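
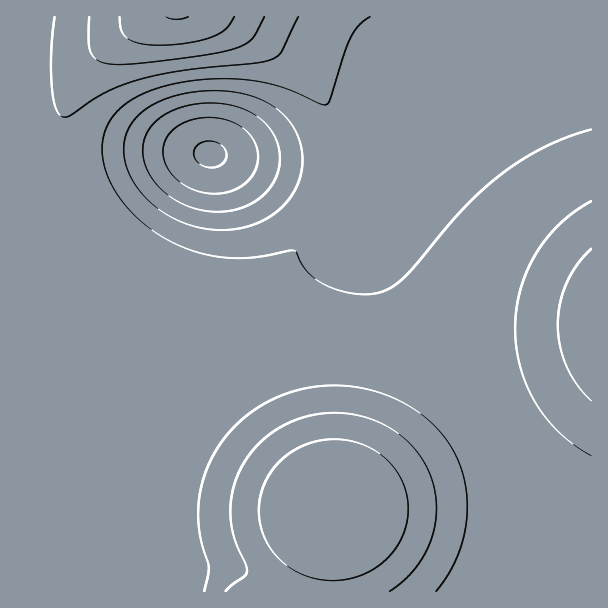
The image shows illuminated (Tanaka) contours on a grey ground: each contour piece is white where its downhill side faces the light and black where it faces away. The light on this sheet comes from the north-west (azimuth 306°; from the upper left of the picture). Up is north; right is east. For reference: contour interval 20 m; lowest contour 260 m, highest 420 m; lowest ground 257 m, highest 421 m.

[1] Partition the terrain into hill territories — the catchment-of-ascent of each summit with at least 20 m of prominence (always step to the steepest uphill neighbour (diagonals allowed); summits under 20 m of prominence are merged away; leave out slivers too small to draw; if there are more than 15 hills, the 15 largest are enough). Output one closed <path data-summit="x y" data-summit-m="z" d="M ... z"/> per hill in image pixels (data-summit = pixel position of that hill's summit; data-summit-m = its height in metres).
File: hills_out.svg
<path data-summit="330 516" data-summit-m="420" d="M417 110l-44 79-36 51-25 25-21 17-106 67-17 7-24 6-46 0-47-12-22-10-11-8-2 1 1 259 575-1-26-9-9-6-7-9-34-90-26-49-34-53-60-73-14-27-4-20 0-34 4-24 14-39 22-45z"/><path data-summit="177 17" data-summit-m="421" d="M591 16l-574 0-1 316 35 18 47 12 46 0 20-4 21-9 106-67 21-17 25-25 36-51 66-117 17-18 17-6 58-8 57-12 4-2z"/><path data-summit="591 324" data-summit-m="398" d="M591 26l-60 14-64 9-12 6-21 26-32 63-17 42-7 35 0 34 4 20 9 19 13 20 52 61 34 53 26 49 34 90 7 9 9 6 25 8z"/>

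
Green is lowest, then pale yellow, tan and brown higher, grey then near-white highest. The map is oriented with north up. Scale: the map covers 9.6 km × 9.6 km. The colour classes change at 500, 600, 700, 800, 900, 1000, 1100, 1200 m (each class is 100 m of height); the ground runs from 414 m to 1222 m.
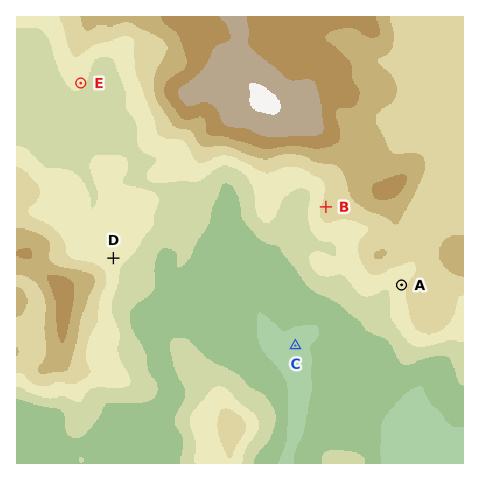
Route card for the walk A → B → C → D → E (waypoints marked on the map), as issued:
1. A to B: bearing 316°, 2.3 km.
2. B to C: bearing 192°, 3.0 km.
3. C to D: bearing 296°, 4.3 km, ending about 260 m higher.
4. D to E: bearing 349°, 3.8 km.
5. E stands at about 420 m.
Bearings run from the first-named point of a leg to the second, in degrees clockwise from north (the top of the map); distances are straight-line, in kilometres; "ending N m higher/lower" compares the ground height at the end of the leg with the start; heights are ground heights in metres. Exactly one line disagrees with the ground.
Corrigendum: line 5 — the height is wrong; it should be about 720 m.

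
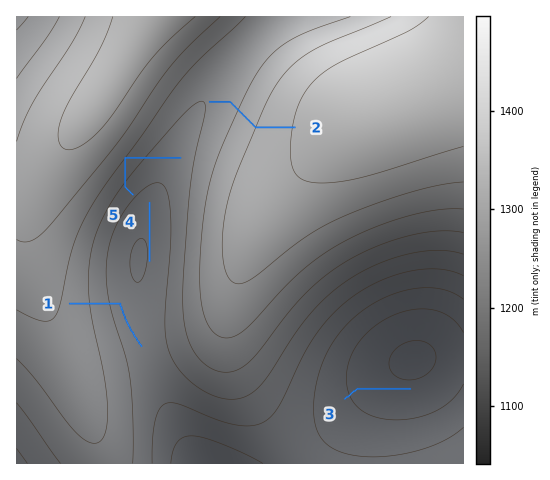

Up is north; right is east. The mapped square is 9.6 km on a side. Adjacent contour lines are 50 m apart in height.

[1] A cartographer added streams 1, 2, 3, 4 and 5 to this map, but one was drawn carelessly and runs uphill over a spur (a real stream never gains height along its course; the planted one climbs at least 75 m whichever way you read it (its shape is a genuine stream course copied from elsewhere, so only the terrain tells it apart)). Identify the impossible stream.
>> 5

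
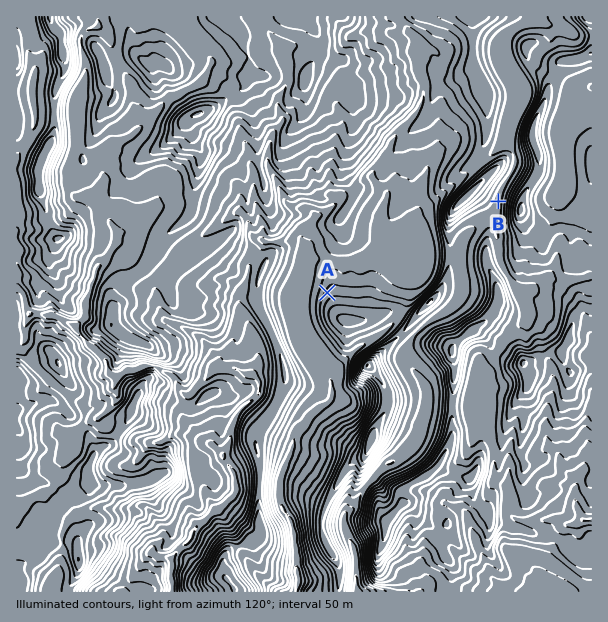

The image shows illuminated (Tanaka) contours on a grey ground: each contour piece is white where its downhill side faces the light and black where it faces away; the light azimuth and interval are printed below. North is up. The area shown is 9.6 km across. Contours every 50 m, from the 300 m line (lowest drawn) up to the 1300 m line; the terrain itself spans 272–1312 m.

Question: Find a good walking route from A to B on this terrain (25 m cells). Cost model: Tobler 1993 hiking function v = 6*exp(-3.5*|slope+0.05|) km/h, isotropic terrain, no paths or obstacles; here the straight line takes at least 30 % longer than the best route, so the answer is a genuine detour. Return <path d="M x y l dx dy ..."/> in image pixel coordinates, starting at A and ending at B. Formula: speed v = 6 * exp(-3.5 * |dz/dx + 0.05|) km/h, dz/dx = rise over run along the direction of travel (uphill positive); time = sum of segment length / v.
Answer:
<path d="M327 293l3-2 41 0 34 17 3 0 6-3 24-24 12-24 2-2 4-9 36-36 3-6 3-3"/>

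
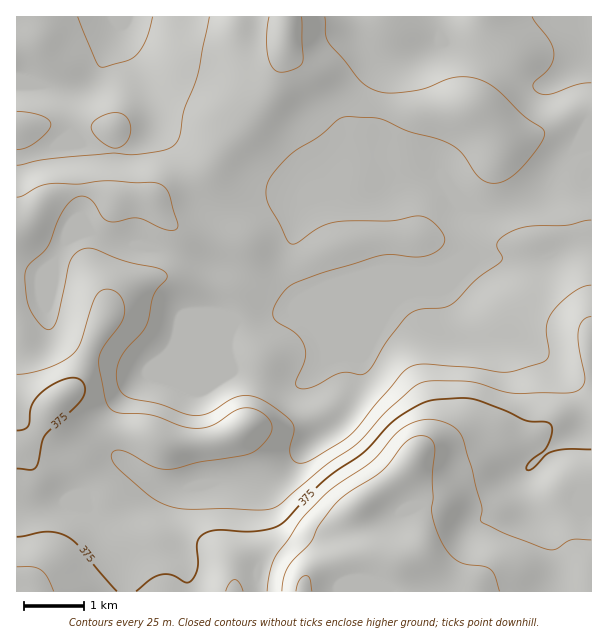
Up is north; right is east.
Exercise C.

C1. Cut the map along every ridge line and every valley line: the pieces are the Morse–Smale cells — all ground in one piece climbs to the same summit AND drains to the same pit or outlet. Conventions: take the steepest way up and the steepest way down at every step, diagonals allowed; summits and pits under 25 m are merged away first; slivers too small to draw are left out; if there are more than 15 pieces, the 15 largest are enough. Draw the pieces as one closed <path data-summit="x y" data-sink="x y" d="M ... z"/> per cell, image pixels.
<path data-summit="303 591" data-sink="591 17" d="M591 16l-304 0-3 38-16 39-21 27-19 20-20 30-13 12-24 12-20 6 19 27 0 9-8 31-9 10-19 9-22 17-21 42-15 39-12 11 25 21 16 10 33 4 32 14 30 0 22-6-2 3 0 12 8 41-2 49 11 21 5-4 27 2 24 10 12 11 9-11 12-6 33-10 10 0-8-8-7-26 0-12 8-8 34-24 20-22 7-4 38 4 34-14 33-3 18 16 13 16 7 12 1 9 25-9z"/><path data-summit="303 591" data-sink="128 17" d="M285 16l-269 1 0 495 7 0 39-8 22-11 2 11 4 6 17 2 10-4 27-28 5-2 1 2-16 14-16 19 0 9 9 27-1 43 465 0 1-107-11 3-9 0-5 4-1-9-7-12-13-16-18-16-33 3-34 14-27-4-11 0-7 4-20 22-34 24-8 8 0 12 7 26 5 6 4 1-23 4-21 7-12 6-9 11-12-11-20-8-10-4-21 0-5 4-7-10-4-11 2-49-8-41 1-14-21 5-30 0-32-14-33-4-16-10-25-21 12-11 15-39 21-42 22-17 19-9 9-10 8-31 0-9-19-27 20-6 24-12 13-12 20-30 19-20 25-34 14-39z"/><path data-summit="32 591" data-sink="128 17" d="M149 478l-5 2-27 28-10 4-17-2-4-6-2-11-22 11-45 8-1 79 109 1 2-43-7-21-2-15 16-19 16-14z"/>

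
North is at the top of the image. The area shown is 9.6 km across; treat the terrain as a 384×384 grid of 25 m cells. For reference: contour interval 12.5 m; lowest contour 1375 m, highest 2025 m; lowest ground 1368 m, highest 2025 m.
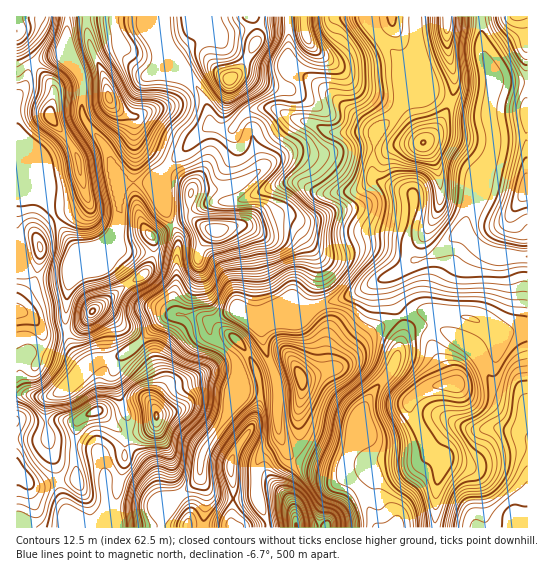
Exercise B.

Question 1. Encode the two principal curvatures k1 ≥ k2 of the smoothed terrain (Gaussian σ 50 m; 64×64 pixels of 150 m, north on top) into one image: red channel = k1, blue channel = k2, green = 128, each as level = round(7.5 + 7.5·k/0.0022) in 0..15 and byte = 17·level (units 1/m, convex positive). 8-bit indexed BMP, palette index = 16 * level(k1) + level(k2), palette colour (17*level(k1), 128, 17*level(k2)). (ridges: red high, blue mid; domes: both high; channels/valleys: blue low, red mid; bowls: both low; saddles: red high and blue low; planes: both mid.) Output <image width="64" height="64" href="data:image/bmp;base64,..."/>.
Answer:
<image width="64" height="64" href="data:image/bmp;base64,Qk02FAAAAAAAADYEAAAoAAAAQAAAAEAAAAABAAgAAAAAAAAQAAATCwAAEwsAAAABAAAAAAAAAIAAABGAAAAigAAAM4AAAESAAABVgAAAZoAAAHeAAACIgAAAmYAAAKqAAAC7gAAAzIAAAN2AAADugAAA/4AAAACAEQARgBEAIoARADOAEQBEgBEAVYARAGaAEQB3gBEAiIARAJmAEQCqgBEAu4ARAMyAEQDdgBEA7oARAP+AEQAAgCIAEYAiACKAIgAzgCIARIAiAFWAIgBmgCIAd4AiAIiAIgCZgCIAqoAiALuAIgDMgCIA3YAiAO6AIgD/gCIAAIAzABGAMwAigDMAM4AzAESAMwBVgDMAZoAzAHeAMwCIgDMAmYAzAKqAMwC7gDMAzIAzAN2AMwDugDMA/4AzAACARAARgEQAIoBEADOARABEgEQAVYBEAGaARAB3gEQAiIBEAJmARACqgEQAu4BEAMyARADdgEQA7oBEAP+ARAAAgFUAEYBVACKAVQAzgFUARIBVAFWAVQBmgFUAd4BVAIiAVQCZgFUAqoBVALuAVQDMgFUA3YBVAO6AVQD/gFUAAIBmABGAZgAigGYAM4BmAESAZgBVgGYAZoBmAHeAZgCIgGYAmYBmAKqAZgC7gGYAzIBmAN2AZgDugGYA/4BmAACAdwARgHcAIoB3ADOAdwBEgHcAVYB3AGaAdwB3gHcAiIB3AJmAdwCqgHcAu4B3AMyAdwDdgHcA7oB3AP+AdwAAgIgAEYCIACKAiAAzgIgARICIAFWAiABmgIgAd4CIAIiAiACZgIgAqoCIALuAiADMgIgA3YCIAO6AiAD/gIgAAICZABGAmQAigJkAM4CZAESAmQBVgJkAZoCZAHeAmQCIgJkAmYCZAKqAmQC7gJkAzICZAN2AmQDugJkA/4CZAACAqgARgKoAIoCqADOAqgBEgKoAVYCqAGaAqgB3gKoAiICqAJmAqgCqgKoAu4CqAMyAqgDdgKoA7oCqAP+AqgAAgLsAEYC7ACKAuwAzgLsARIC7AFWAuwBmgLsAd4C7AIiAuwCZgLsAqoC7ALuAuwDMgLsA3YC7AO6AuwD/gLsAAIDMABGAzAAigMwAM4DMAESAzABVgMwAZoDMAHeAzACIgMwAmYDMAKqAzAC7gMwAzIDMAN2AzADugMwA/4DMAACA3QARgN0AIoDdADOA3QBEgN0AVYDdAGaA3QB3gN0AiIDdAJmA3QCqgN0Au4DdAMyA3QDdgN0A7oDdAP+A3QAAgO4AEYDuACKA7gAzgO4ARIDuAFWA7gBmgO4Ad4DuAIiA7gCZgO4AqoDuALuA7gDMgO4A3YDuAO6A7gD/gO4AAID/ABGA/wAigP8AM4D/AESA/wBVgP8AZoD/AHeA/wCIgP8AmYD/AKqA/wC7gP8AzID/AN2A/wDugP8A/4D/AHeGlpaGhXd3h5iHhrjpp6SlpaS1udqXkqS5uajK2sSQYYb5+qbA6fy4pKWUdXeHd3V0dsfnp3Z1dXeHiIeHd4d2h6iohnV3doaWdobH54Z0dXV1g5jZl5OUqMmot5eBgIPH+fqmsOf957SUg4WHh3Z1dHbH57d3dXV2hod3d3eHdoeoqHZlZYWWpoaGx9Z1ZGR2d3OFyKiEg4bXx6Z0YHGV1/j5qKCzyNSzk4OGiId2ZWR2x+e3h3VldYaGdnZ3h4aXl5eGdXWGuLeVhcfmdlNkdXZ2g6anhXN01eWFY3KDpuf5+6mEYnOio4SEh4eGdXV1hrfYt4Z1ZXaWloZ2doiGmJiYloSFqNinhIW46JZkZWV0g5KjhnVidOb3hnKCldb4+cmmYzFSg5WEhoeHhYWGdpW3yLeGhYWImJeHhoaHhqiol5alp8nJhnR1p+emdXR1hqe1knRzcoX3+JaCg7b25ra0onJTVHWFhYeHhoWWmJeWp7i3l4WWqJmYh4aGhpe4mIaWlZfJqIV1dpbWtoZ0dIbH1pNycoOo+OiGgpTGxZSSoaJ0dXV1doeIh4WFl6mZl5aYuJeWlpiZmJiHhnaop4d2dnWHx6eFhXaHyMiXdWN25+eTcYGTufnXdnKVxpV0k6SmhnV1dYaHmIeFhZepqZiXh6iol5aXmJiYh4eFuId2dnZ1l8eXhYWGl8m4pYRjlvjYhHCBo7n594ZyhbeGdJW2p5d2dHSGh5iHhYWHqKiYh4eYqZiWh5iYiIeHhriHdnZ2dqfHhnV2doenpqSUdcf4uHRhcZGX6Pe2dJOnhoOWp7enh4WEhYaHh4aFd5enl4eHmKmYloeYmIiHh4emdmZ2dnanxoZldnaGlpW1tpf355ZkY3GAg6j395aTlHSDl6eoqJiGhISHhnZ2dXaWp5eHl5eomIaGiJiHh4aHpnZ2dnZ1lseHdXaHl5eVpcfJ6KaDdGRygICF2PjpppNxg6enqKiol4SDd3d2dXV2lqenmJeXl4d2doaXh3Z2d6iHhoWFhpi4lnZ2lqeXlJTI6sillIaGg4CAgZb4+sqTcIS3p5eoqId0c3d3dXV1h6e3p5eHh4WEdHR0hYV2doepqbajtdfY2Nenl7aWdXN1uOrJxse5qaaSgICDqPr5lHCUx7eXl6eHdXJ2h4SFh5i3p5eHhoWEhYaGhnaHh4aHubq2s8bXxtf3+dq4lnRjdbjpucbn6cqopIB0gJTn9pRwg9jIl5enlnZjdHaElpipuKeHdnZ1hpeYmJeWmJeGdpaWdWODdGR1p9nqyLSTlZbX2ZiWp9nquZWAhYVxpPSlcIHH6JeHl5Z2ZWNjg5W4urmYh4Z2doeYqKiXl5iHdXaSgIBwcGJic4SnuLezxMfZ2biGZXan2MmWcHR3dYT2poBwt/eoiIeWlXZ0c4KUp7nJuKeXh4eIqKioloaYh3V3hZSllYJzdXODlKR1dJaouaimlYaGlra1hWJyd3aF96eAYLb4qJeWpqeHhoSBgZSYqLi4t6enqKmpl4WGp4d1d6a3yqmGg4R2dJWkc1N0hpaWpqeouKi4x6aFgId1lfiWcHLH+ammpre4qZiGg4GBdIanqKioqKipqZeEhqeGdXeVqMq5l4aDdXaFl4Z0dIWGhpepubjI2Pnpx5GFdMf4g3CF6OmYlqanucm4p5aEgnN1lpaHh4eYqamFhJenhnV3hoeoyKiXhnR1doaXhoSGh5enp6eXlqfI2NaihIX4uICBt/i4h4aXmKm5uLinhoNzdYaWloaHl6iXg4SXp4eGh4eHl7eohoV2dHR0hIRzc4eop6eWhnV1haWjkXS294WApejYmIaGh5iYmKeop4d0c3WGl5eXl5eWhYR2mKiHhod3d4e3uIaElYZ1dpaVcnGCp7inl3ZlZHSDgoKX97eCkcfpqZaWhoeXh4eXp6eXdnN0hpeYl4eGhYV2dpiYl4eHd3eHuLmVk6WmhYSHqJeUoLOoqJeFdXVldISn+emVgpTHuIeVlZeXl4d3h5enp4Z1dIaXmJeHdnV2d4eXmJeHh3d3l8iolKHE5qaDhJe5ycWilZeWlYZ3doWn+NmXg3SFpZV0dYaXmJiHd3eHl6eXhoWGl5eGhnZ2h4eXl4iHh4eHh6e3l3OQxPjplpOkx8m4hWRkhZaXh3WFxraVgYN3hoSEdHR0mKiYiIeHh4eXp5eGhoaGhoeHh5eXl4iHh4eImKioqJdzgKX7/MmmtLSVhoV1ZGR0lIRkk7NzcoWGh4eHh3d3dIWoqZiYh4eHh5eXl4eIiJiYp5iYmJiIh4eHiJiYmKiYg4CU2/z5yKeUclJjdXZ1dJWFdbWkY2R1hYaFdod3h4aDlJaHl5eHh4eHh5eYmJiop5eXmJiYiIeHh4iIh4enmISAo9jK+PfXpXNhYWJ1hZW4qJjHlmRUdZaGhYSFdoWVhIOSgoR2d4eHh4eHiJiYmIeHh4iIiIiHh4eHiIeXt5d0gZO1l6fX9vXFlYSCgnOFp6enx4dzZHaWhpaWdWV2l6eXloSDc3V2h4eHiIiIh4d3d3eHh4eHh3eHh5iXp7eGdHODlIR1hsb29vjKtqOAc6W2x7eGc3WHh5eXh3ZkdpeomJiYhnRzdHV2doeIh4eHd3Z2doeHh4eHh4d2hra2hnR0dYSDc2R1ltf5+9qmkICl5+endHOGh4eYl4d2ZHWXp5iYmId3dXR0dHWFh4eHh4d3dnaHh4eHh4iYdnW21pZjdHeHdnV0dIV2uPn5p5CQt/rphnN1h4eHh5eXdnWFlqeYmJiYl4eGhoWFhXWGh4eHh3eHh4eHh4eYmIaFx+iXdHN3d3d3doZ1dZXF9reAkLj72JOEh3aHh4eHl4eGlpeoqKiop6enl5eWloZ2hYWGh4eHh4eGdXV0hIN2hcnqqZVzdXeHh4d2dmWEpOW3cICn+NWkl4eHh4eHmKmop5anqKeXh5eXp6iYl4aFhpaFhXaIiId2dISEc4KTdIbY2aiVc2SDg4SGdoWFlrfouYFghNW1t6mop5eHp7i4qKeWmKeXhnZ3h5iYmIiGdYaol4WFhoeGhIWGh4eYqYSn2Limk4OFlpWUg4WFlqna68ihcHSmqLm5uKenqMe3l5eGh5inh3Z2dneHh4eHdnWGp7iXhYV2hYWXmJioqKiUt7iXlZOVqLm4ppKDg4fY+Li1wKKmyMnJycjHuLm4loaHhoeomId2ZmZ2hoeHh4eFhZfHt4Z1dXaXl6iomJeHhZenloSVp6i42cikgYOX+Md1cpKmyOfHyMjX2NjJmIWGh4eoubi4l4Z2d4eHh4eHhoWGt9eXhYWGhoaXqKiHd3aGloWFhoeGp+nZpICCuPiXY2Nzl9azg4R0dYanx7aVhpioyLe3x8e3p5eXiIiHhoaFdJbouJWFhoaGhpe3p3d2hoaHhoaFhcj5uZOBg8fohXJ2cpfnpWNycnFxgpWmp6eouKiGdYaWp6enp5iZmIaGhnSG6NmWhIaHhnWGp7iYd4eHd3Z1hZf4+JeCg4TGx4OFdnKX6biGhoaGhYOCg4aXqJeFc3Jzg4R1doeYmId2dnZ0dtfohoSGh3d1dZe4qHd3d3d2dHWn99eGcHWGpZV0d3aDp9rJl5Wmp7ioloOCg4ODg4OFhYWFhISFhpWFdWVlZHXX6IaEhoeHdnWHqLiHh3d3doSGyPjIhXB3hpWUdXeGlKa5yKeGhpent8enhoRzY3WHiIiIiJeWdXWVlXV1ZVSF5ueGdHaHh4aFhqi4d4d3d4WEl+j4p3RxdoS2pnR0hpWml6e3h3V2d5e3yLiYh4aGh4iIiIiYl3V0l5eFhXZ1lebHdnR2d3eGhYaYyIeHd3d0dIf4+JeDcnOFt6iHhZWEhXaGp5d2dnZ3h6i5yLiWloeIiIiImJiFg5eXlZaXl7bHp3ZkdXaHh4V2l8iHd3d2dGSn+OqnknGDl8iol5eGhXV2dpeXh4d2doeXmKi4p5eXl5iYmJmYhYOXp5anqKm4qJeGdYWFhod2dYfHh4d3dGR19vi4lIBxdajIuIeHh3Z1dXaXmIiHhneHlpeHl6eXl5eXqKmpqJaDlqinp7m6qamYl5eWhYaHdnWHx4eGg3N1xvbnhYBwc3anyLeHhnd3dnWFh5iHhoaHl5eGhneHmJiXhoeXl5eFhISXl6epqqmoqJiXlpWGh3Z1h8d2g4SGt/f3lnGAcYWWpri4l3Z2dnZ2hYWGhXV1mKiYh4eHh4eHhXODk4SFZXWGhYeHmJmoqKiYl4aFhod2dYfHdJSnufn3tmNwgJWnt6aouKiHdnZ2h4Z1dZWFg5epmZiHdnV0c4OFl6eXdnZ0dXWFhpeHl6e3p4d1dXaHhoaXyJOluNrp1oVRcKOoyMi2t7nIuKeXl5eHdXSltYKDlpeGhXODdHWHqLioloV2doWFhYaWhneXt7eWdXR2h4aGmMiDlai56NaGYYCkyenYxcXH2djHt6eXh4RztdaEcYGCcnOEh5ent6iXhYWGh4eXloWGhnZ2hqfHp3V0doeGhpjIdIWHp9fnl4GAlNr62LWTlai4t7enp5aCgrbnp3WEhHWFl6ioqJeHhYWGmJiXl5eFd4d2dnaW18eGg4WHhoaYyHV0dqbH2bmSgITo+ciGY2R2lpaWl5aEgYS46bmol6ampaaYmIiHdXWGmKiYl5eGhYd3d3d2hsfYl4OFh3Z1h8eGdHao2du5oXB09/iodmRTdIWFhoaEgoOXytvKqKi3tqWWiIiGhXV2h6iomIeHdnV3d3d3dYbH6JeDhYd2dYbWmISV2Om6pZBwhff4l4VzVHSFhYWFdIOWx9nK2cipp5WEdYeGhYV2h5eomIh3dnZ2d3d3dnWG1+iXg4V3dnWG1oeFtdW2hICCcMb3x4WDhHaGhnd3d3OGt9e3mLfHt5VkY3WGhYWGl6enmJiIh4aGdneHh4WFp/fYhYOFdnZ1hteVhbSzcmB1gYT394aDhJeYl4WHd3SFp8e2hnaVxda1dGJ0dYSWp8fHp5eYmJeGhYZ3h4eEhbf3t3RzdXZ1dZfIp5amtGJjhoC3+LZ0hIeoqJeFh4V1lqenl3Zldabn6JdzcnOVuOfXpoaXqJiWhYWHh4d2hIbY95Zjc3V1dYeoybmYl7eFcHOC6PiGc4aoqJiFhoeEl5eWlod2dnaYyfnJlYCBp/n3poSFqKiHhYSFh5eHhYSX+PeWY3N1dXaHp7i6qJe4qIBwlfjohoSHp4d2hIeGhZiYh4Z3dnZ2lqjI2begkMj5tnNzl7iXhYOFh5eXhoSEl/j4l3SChIWHlqamqainuLiCgJb3x4Z1h5d2dHZ3hYaomId3d3Z2dpWVtseXkIDo94VidaendXN1hpioh4WEhJj5+KiUgYOWmKiXl5aGhrjJkoCW5rZ2dYeXd3V3h4WGqKiIh4eGlpipmKfGhnCB5/Z1YnWllGR0doeYp4d1dHSX9/iohIGClqmqqZg="/>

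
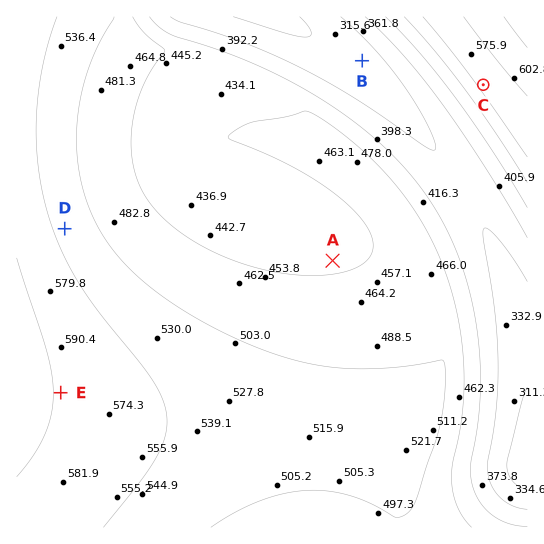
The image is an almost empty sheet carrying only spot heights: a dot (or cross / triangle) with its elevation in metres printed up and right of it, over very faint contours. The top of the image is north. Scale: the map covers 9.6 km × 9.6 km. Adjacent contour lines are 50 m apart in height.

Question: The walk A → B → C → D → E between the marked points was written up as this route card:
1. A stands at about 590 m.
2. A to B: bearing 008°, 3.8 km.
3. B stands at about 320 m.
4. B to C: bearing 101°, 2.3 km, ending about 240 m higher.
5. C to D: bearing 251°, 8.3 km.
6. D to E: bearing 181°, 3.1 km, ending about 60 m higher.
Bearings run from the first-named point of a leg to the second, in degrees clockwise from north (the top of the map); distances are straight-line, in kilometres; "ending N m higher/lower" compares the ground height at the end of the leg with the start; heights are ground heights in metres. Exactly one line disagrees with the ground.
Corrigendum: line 1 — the height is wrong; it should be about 450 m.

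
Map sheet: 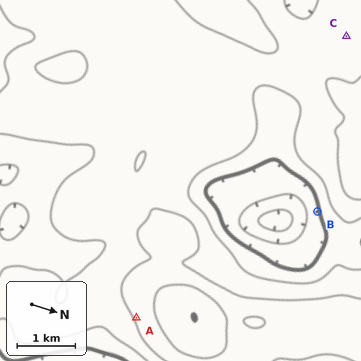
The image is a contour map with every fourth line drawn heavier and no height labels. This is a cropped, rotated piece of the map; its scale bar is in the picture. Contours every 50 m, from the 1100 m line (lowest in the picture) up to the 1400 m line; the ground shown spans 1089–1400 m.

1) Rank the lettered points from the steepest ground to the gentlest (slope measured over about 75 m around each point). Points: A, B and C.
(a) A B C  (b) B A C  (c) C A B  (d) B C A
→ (b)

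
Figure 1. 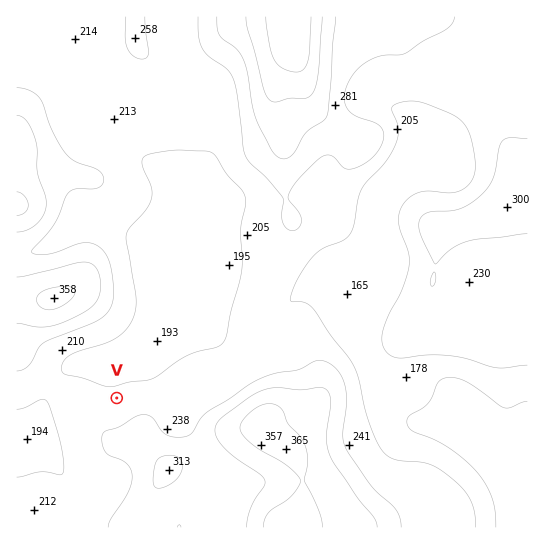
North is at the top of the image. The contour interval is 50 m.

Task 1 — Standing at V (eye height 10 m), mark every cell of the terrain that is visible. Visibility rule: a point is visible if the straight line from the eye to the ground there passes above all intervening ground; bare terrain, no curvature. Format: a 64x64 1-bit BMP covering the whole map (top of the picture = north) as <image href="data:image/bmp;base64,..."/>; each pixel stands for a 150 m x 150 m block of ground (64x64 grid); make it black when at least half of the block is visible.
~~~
<image width="64" height="64" href="data:image/bmp;base64,Qk0+AgAAAAAAAD4AAAAoAAAAQAAAAEAAAAABAAEAAAAAAAACAAATCwAAEwsAAAIAAAAAAAAA////AAAAAAAAAAAAAAAAAAAAAAAAAAAAAAAAAAAAAAAAAAAAAAAAAAAAAAAAAAAAAAAAAAAAAAAAAAAAAAAAAAAAAAAAAAAAAAAAAAAAAAAAAAAAAAAAAAAAADAAAAAAAAAA8AAAAAAADgD4AAAAAAA/AfgAAAAAAH8A/AAAAAAAfwD+AAAAAAD/8D4AAAAA4f/4HwAAAAD///wHAAAAAP///AGAAAAA///8AAwAAAD///4ACAAAAP///wAAAAAAf///+AAAAAD////4AAAAAP////gQAAAAv////AAAAAAP///8AAAwAAP5//4AAHAAAPH//wAAcAAAAf//AABwAAAA//8AAHAAAAD//8AAcAAAAP//4AB4AAAA///wAHgAAAD///AAeAAAAP//8YD8AAAA///hAPj/AAH//+AA8H8AAf//wADgeQAB///AAMAYAAH//8AAAAgAAD//wAAABAAAP//gAAAEAAA///AAAAQAAD//8AAADAAAf//gMAA8AAD//8PwAHwAAf//w+AAeAAB///DwABwAAH//+EAAHAAAf//+AAAIAAAfv/8AAAAAAAf//gAAAAAAB//+AAAAAAAP//4AAAAAAH7//AAAAAAAeP/8AAAAAADg//wAAAAAAMD/+AAAAAAAgP/4AAAAAAAA//AAAAAAAAD/8AAAAAAAAP/wAAAAA=="/>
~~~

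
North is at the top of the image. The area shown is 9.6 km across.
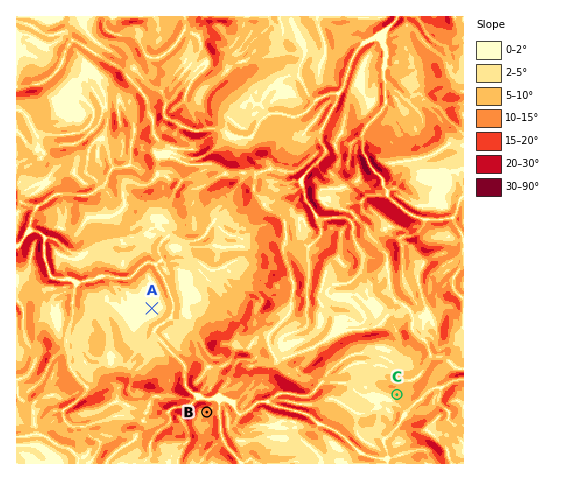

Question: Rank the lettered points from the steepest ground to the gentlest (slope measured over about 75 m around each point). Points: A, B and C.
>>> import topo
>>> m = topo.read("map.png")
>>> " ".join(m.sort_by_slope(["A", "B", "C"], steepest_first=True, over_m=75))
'B C A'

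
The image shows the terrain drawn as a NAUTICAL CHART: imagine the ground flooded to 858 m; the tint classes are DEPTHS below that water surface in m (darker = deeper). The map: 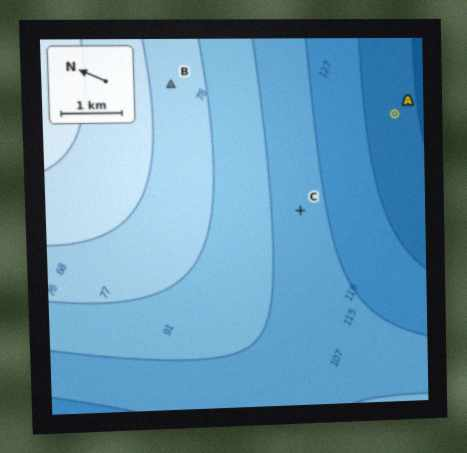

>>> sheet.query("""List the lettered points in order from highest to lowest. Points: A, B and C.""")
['B', 'C', 'A']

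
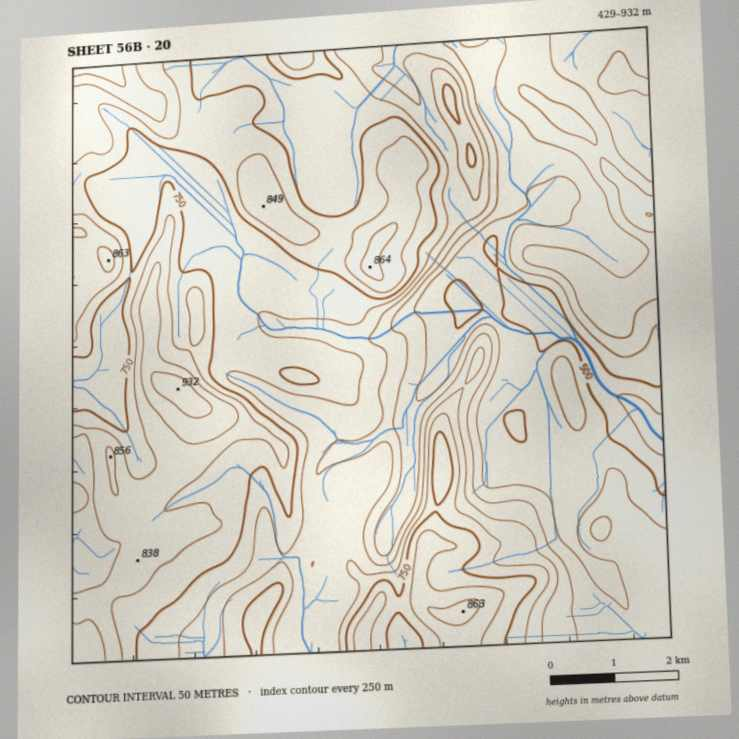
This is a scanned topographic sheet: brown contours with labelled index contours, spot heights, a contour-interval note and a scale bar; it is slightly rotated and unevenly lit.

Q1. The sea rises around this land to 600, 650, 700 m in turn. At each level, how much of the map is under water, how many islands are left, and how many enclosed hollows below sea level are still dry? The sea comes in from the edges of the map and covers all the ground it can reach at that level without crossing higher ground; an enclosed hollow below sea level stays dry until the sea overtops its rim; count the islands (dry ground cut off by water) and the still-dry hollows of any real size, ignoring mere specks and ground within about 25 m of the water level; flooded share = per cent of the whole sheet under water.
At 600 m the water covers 25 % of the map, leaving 0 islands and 0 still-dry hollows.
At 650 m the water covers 34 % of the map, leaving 0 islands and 0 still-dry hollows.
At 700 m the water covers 46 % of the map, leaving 1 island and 0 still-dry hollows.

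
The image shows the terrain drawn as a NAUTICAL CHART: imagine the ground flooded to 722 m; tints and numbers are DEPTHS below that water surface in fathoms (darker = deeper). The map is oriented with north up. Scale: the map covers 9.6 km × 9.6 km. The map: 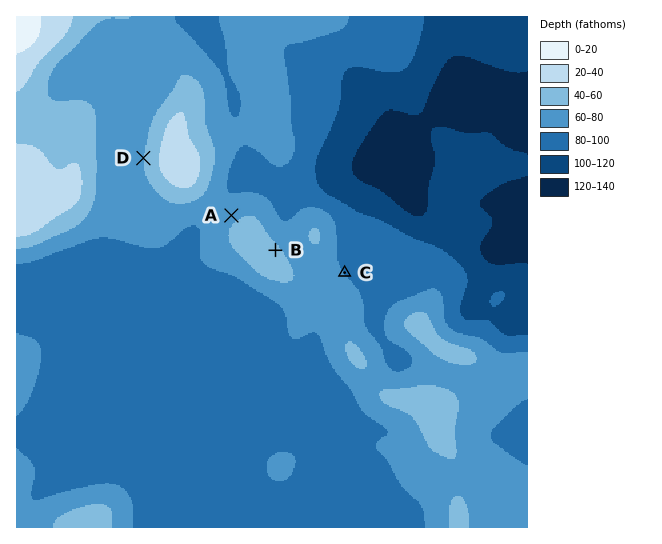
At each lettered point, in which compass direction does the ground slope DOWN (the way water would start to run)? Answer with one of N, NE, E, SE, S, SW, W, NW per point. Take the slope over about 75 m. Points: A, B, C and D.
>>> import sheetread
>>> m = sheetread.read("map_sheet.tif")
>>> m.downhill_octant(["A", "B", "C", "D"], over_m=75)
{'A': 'NW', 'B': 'NE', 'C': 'NE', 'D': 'W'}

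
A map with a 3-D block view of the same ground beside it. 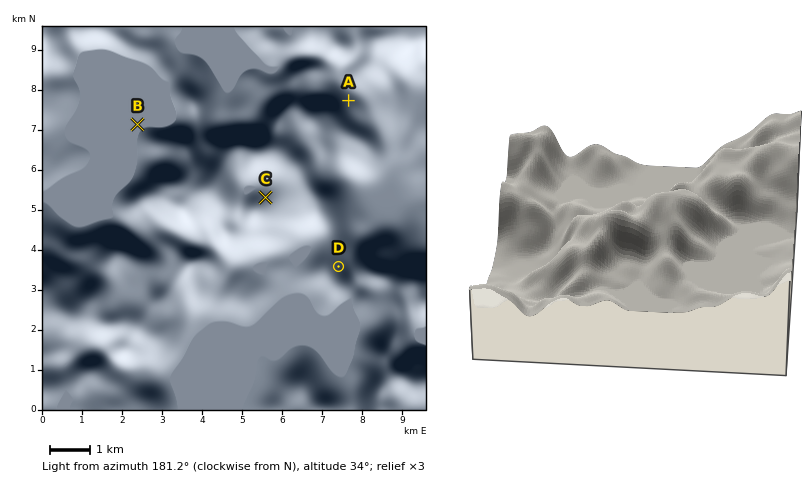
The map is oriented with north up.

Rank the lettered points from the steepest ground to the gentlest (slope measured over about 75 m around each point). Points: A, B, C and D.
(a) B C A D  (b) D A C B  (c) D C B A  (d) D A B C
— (b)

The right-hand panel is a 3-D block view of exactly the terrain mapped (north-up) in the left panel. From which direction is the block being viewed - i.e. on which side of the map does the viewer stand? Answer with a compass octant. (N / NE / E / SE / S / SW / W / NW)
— N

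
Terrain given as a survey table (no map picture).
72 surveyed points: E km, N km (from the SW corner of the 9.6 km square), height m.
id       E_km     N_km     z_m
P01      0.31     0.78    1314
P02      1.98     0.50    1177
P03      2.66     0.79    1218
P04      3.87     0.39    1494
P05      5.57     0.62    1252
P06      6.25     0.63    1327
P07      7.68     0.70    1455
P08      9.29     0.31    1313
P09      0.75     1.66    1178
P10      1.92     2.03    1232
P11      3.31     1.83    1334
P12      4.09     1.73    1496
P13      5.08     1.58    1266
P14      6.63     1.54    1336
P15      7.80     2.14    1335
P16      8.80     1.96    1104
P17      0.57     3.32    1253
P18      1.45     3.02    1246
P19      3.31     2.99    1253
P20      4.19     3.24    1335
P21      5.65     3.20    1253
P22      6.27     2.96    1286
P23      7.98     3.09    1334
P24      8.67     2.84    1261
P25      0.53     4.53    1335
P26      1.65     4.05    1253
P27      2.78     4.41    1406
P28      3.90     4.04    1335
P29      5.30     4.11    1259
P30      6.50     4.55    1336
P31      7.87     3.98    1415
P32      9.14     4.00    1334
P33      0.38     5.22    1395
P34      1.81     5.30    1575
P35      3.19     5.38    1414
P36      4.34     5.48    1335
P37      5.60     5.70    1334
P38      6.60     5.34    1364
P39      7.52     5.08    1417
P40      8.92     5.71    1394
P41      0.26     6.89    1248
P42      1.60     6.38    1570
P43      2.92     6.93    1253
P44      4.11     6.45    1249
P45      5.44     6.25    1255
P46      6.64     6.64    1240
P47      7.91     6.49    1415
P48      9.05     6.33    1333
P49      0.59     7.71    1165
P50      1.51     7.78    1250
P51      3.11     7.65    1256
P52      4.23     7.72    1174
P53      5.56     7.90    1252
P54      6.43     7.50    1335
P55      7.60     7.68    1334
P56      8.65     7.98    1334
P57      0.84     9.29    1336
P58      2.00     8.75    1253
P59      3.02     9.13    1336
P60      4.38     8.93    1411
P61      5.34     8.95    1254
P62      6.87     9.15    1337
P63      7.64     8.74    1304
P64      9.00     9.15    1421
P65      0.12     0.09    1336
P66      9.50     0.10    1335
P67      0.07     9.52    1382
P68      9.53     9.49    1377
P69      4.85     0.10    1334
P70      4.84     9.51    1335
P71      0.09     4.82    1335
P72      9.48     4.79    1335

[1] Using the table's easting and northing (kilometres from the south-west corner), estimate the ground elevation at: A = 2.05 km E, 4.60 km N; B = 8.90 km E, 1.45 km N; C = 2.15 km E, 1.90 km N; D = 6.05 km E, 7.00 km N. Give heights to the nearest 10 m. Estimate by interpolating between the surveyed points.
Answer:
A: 1410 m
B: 1240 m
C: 1250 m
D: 1330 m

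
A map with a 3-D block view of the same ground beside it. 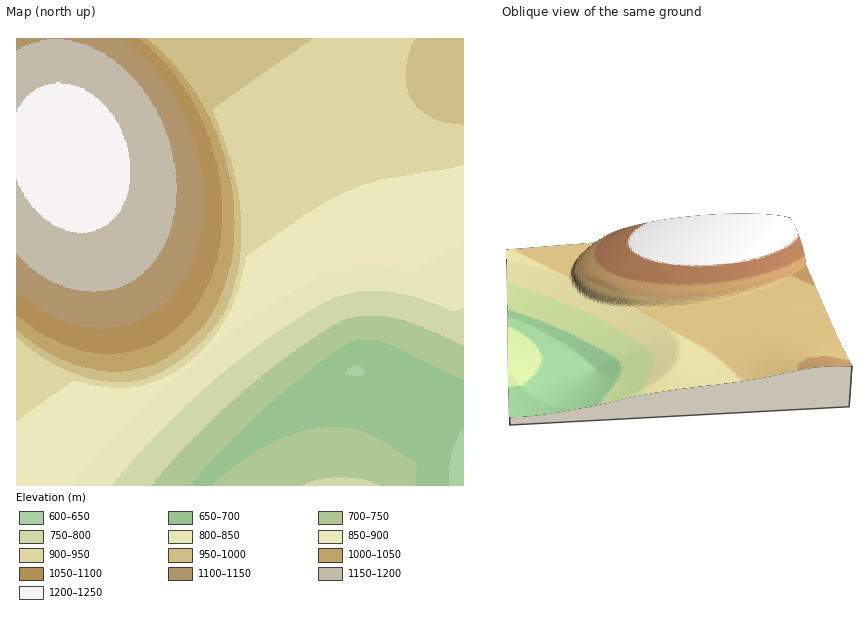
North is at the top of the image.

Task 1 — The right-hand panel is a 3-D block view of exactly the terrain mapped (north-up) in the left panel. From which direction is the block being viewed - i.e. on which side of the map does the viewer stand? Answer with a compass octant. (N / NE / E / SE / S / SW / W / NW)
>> E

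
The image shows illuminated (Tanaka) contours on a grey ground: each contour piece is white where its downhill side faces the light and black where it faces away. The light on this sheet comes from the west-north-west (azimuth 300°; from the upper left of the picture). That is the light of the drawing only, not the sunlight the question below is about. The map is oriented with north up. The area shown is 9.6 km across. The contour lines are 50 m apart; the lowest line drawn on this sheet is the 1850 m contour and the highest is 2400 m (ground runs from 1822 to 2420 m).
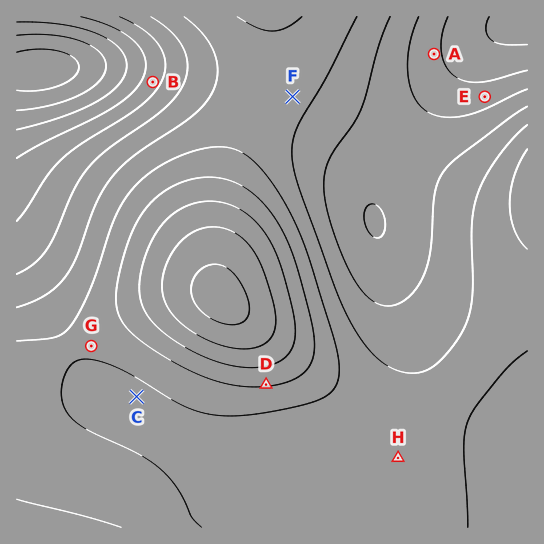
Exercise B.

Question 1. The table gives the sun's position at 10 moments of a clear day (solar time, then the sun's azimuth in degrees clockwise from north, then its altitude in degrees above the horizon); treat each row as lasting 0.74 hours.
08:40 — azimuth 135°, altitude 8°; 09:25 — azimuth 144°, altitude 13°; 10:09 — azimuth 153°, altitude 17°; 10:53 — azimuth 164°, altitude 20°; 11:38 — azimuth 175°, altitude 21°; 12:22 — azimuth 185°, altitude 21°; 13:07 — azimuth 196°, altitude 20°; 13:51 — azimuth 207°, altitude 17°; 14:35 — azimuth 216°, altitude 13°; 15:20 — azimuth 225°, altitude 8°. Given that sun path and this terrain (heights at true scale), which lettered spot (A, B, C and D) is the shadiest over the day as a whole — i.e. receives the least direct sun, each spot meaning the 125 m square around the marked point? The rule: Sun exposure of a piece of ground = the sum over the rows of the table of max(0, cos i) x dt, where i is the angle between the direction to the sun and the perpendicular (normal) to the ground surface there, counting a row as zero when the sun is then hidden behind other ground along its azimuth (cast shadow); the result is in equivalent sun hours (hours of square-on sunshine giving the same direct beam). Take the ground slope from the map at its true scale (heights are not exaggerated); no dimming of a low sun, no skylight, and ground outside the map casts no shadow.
B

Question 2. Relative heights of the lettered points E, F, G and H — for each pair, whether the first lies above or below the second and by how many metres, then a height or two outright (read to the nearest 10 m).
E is below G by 180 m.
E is below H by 160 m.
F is above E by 140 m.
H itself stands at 2190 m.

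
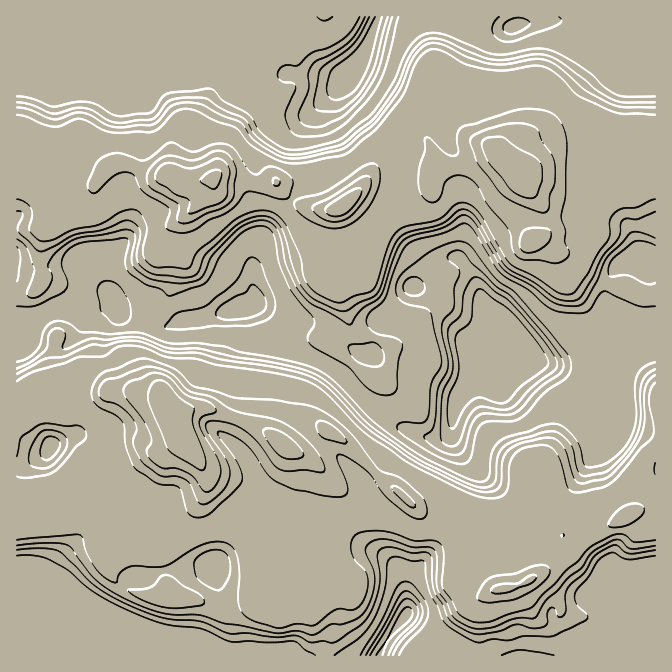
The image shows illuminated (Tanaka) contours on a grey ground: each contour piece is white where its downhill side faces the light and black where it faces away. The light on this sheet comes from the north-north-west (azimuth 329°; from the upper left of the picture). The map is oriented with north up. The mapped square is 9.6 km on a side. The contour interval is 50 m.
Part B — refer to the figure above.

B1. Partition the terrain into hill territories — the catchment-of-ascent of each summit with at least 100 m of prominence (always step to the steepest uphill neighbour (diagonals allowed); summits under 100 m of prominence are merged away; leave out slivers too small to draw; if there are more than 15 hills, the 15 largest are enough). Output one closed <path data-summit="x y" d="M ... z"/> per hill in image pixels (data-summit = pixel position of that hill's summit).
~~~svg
<path data-summit="177 413" d="M114 298l-10 8-56 5-32 26 1 319 639-1-1-317-5 3-5 0-15-5-12 11-12 28-4 21-3-5-19-8-26-17-10-3-32 0-8-2-9-7-11 0-5 3-1 11-5 12-10 12-9 15-3 25-7 6-17 0-30-14-13-11-12-7-32-32-16-11-64-24-6-6-6-23-4-2-44 11-15 0-15 7-11 0-10-5-29-7z"/><path data-summit="214 178" d="M140 24l-13 2-15 8 1 8-5 4-21 12-12 1-25 10-34-2 0 268 32-24 56-5 8-8 2 0 6 16 29 7 10 5 11 0 15-7 15 0 44-11 4 2 6 23 6 6 20 9 20 5 32 15 40 38 30 22 25 10 20-2 6-9 1-20 9-15 10-12 5-12 1-11 5-3 11 0 4 3-1-30-20-31-26-10-35 2-3-5 7-11 0-7-3-5-16-14-24-12-8 0-8 4-17 13-33 10-20 3-20 9-10 1-9 8 1-34 40-53 13-7 7-10 2-8-7-25 2-25 5-10 28-30-9 1-15-5-48-2-14-5-8 0-8-6-12-4-21-11-3-6-4-3-33 4-5-2-15-13z"/><path data-summit="524 183" d="M604 16l-84 0-1 6-4 4-13 3-20 0-40-13-64 0-14 37-15 20 6 8 40 25 13 14-7 13-5 40-12 24-1 13 3 10 38 43 0 7 13-9 10-3 11 0 13 15 13 32 14 22 1 6-1 20 4 6 10 4 32 0 10 3 26 17 19 8 3 5 4-21 8-22 4-6 11-10-6-5-15-20-2-5 2-24 11-19 22-9-28-58-2-7 2-23-4-4 0-16 4-14 6-13 7-40 30-17-17-16-3-17-2-2-10-2z"/><path data-summit="344 205" d="M350 76l-34 34-5 10-2 25 7 25-2 8-7 10-13 7-40 53-1 5 1 30 8-9 10-1 25-10 15-2 33-10 17-13 8-4 14 2 18 10 16 14 3 5 0 7 3-2 0-7-38-43-3-10 1-13 12-24 5-40 7-13-13-14z"/>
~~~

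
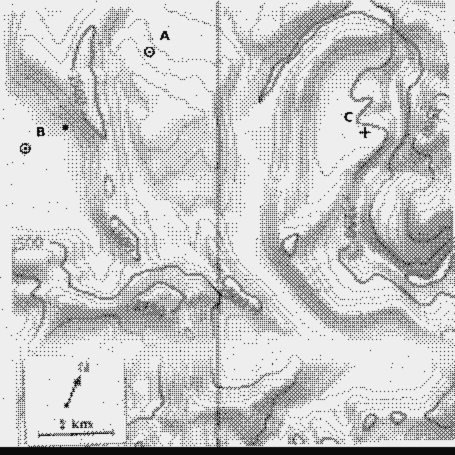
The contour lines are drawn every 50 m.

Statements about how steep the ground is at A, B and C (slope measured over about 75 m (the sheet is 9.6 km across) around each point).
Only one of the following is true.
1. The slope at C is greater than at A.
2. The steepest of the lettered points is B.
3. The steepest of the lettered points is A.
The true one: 3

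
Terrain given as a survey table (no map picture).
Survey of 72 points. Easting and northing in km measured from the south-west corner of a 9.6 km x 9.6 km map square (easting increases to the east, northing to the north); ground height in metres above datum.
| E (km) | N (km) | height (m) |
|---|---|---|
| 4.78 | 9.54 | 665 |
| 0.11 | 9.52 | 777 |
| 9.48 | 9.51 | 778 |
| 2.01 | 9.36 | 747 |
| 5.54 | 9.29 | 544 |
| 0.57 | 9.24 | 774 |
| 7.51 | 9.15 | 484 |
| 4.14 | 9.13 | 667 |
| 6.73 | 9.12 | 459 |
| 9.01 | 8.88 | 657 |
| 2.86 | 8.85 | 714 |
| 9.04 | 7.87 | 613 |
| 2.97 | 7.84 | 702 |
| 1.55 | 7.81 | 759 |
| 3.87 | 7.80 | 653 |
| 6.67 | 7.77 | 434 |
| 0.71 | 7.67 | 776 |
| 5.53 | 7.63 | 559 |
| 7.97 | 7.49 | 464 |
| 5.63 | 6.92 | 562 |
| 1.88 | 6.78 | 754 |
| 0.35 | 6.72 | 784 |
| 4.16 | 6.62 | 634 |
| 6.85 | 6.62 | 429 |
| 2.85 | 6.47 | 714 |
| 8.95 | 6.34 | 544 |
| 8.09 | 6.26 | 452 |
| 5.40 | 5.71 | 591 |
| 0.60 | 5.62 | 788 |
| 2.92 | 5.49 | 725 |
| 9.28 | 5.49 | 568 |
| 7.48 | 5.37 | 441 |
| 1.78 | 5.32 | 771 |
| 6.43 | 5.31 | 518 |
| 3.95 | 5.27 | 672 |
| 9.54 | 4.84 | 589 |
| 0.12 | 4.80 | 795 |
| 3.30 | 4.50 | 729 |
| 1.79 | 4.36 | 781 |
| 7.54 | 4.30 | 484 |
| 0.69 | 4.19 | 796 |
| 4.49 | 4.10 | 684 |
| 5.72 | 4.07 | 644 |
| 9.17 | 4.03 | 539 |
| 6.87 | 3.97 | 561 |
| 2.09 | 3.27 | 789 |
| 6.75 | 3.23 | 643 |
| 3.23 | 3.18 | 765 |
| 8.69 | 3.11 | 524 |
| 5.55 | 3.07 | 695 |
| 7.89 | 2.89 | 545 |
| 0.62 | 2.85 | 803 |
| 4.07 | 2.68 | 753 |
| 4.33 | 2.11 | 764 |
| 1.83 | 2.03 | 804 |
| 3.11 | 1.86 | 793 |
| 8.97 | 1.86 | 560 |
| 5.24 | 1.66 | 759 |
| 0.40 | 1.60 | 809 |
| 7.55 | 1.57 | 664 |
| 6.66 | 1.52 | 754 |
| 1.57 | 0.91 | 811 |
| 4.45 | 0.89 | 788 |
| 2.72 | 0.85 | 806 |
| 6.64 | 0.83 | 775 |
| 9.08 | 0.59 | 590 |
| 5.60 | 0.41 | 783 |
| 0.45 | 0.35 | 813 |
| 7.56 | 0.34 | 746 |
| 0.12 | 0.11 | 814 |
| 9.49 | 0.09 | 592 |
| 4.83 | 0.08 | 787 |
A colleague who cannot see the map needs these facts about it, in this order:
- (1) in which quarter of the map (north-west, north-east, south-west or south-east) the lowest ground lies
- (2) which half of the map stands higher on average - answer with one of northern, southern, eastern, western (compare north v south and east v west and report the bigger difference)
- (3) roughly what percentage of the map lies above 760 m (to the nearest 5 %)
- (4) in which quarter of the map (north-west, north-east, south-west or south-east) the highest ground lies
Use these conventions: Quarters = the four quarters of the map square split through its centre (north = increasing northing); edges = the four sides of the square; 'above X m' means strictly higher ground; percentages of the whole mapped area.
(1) Look to the north-east quarter for the lowest ground.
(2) On average the western half of the map is the higher ground.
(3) About 35 % of the map lies above 760 m.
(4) Look to the south-west quarter for the highest ground.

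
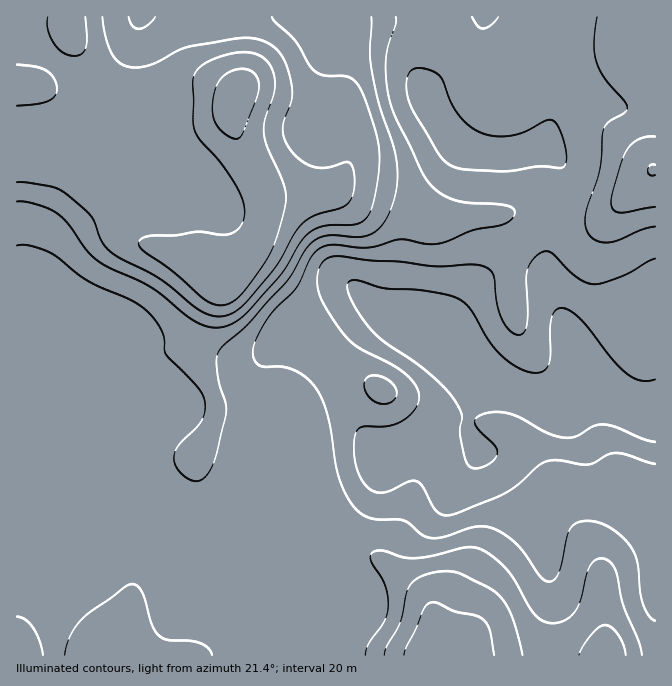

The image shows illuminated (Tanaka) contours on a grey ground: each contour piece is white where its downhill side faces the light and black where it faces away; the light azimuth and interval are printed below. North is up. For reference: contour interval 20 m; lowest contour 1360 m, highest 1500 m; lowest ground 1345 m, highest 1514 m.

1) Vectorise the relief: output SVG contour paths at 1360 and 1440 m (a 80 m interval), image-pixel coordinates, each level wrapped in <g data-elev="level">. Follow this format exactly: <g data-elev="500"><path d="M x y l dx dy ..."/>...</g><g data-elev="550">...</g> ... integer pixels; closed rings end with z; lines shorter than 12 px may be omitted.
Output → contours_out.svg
<g data-elev="1360"><path d="M655 442l-13-3-27-12-11-3-10 2-19 11-15 0-15-5-31-17-12-3-12 0-13 5-2 5 4 8 17 17 1 8-3 5-9 6-8 2-7-1-5-8-5-22 0-9 2-13-7-15-11-13-17-15-43-30-12-12-11-13-9-15-4-12 0-7 2-2 7-1 27 8 38 2 23 4 12 4 7 4 6 7 18 31 12 14 17 13 17 6 10-2 4-6 2-8 0-29 2-11 5-8 8 0 9 4 8 7 30 39 15 15 13 6 7 1 8-2"/></g><g data-elev="1440"><path d="M522 655l-10-38-5-11-7-9-10-8-26-14-9-3-8-1-12 1-11 3-9 5-5 5-4 9-6 28-14 25-2 8"/><path d="M626 655l-2-10-5-10-7-7-7-3-6 3-7 6-8 11-5 10"/><path d="M17 201l8 1 12 2 20 9 10 9 18 26 12 12 11 7 42 20 35 28 12 7 12 5 10 1 10-3 10-5 10-10 31-35 20-32 8-10 14-7 33-2 7-2 4-4 7-15 6-30 0-20-2-16-10-33-9-18-4-6-6-3-23-1-10-5-7-7-13-23-20-19-3-5"/><path d="M655 165l-5 0-2 5 2 5 5 0"/><path d="M155 17l-8 9-9 3-6-4-3-8"/></g>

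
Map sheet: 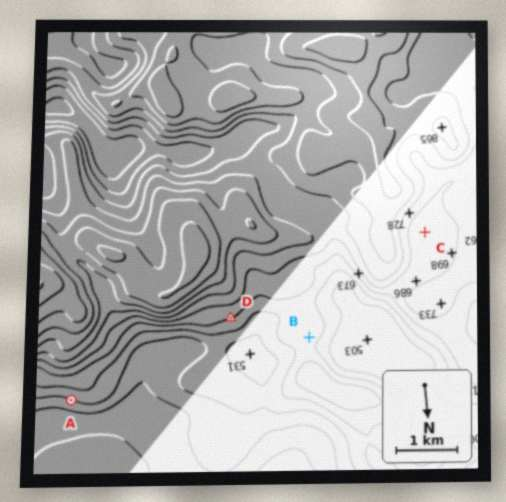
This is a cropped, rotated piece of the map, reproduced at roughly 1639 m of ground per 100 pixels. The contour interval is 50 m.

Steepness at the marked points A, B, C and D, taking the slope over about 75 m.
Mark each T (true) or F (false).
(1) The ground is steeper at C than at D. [F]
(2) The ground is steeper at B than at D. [F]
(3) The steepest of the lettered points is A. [T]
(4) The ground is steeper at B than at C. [T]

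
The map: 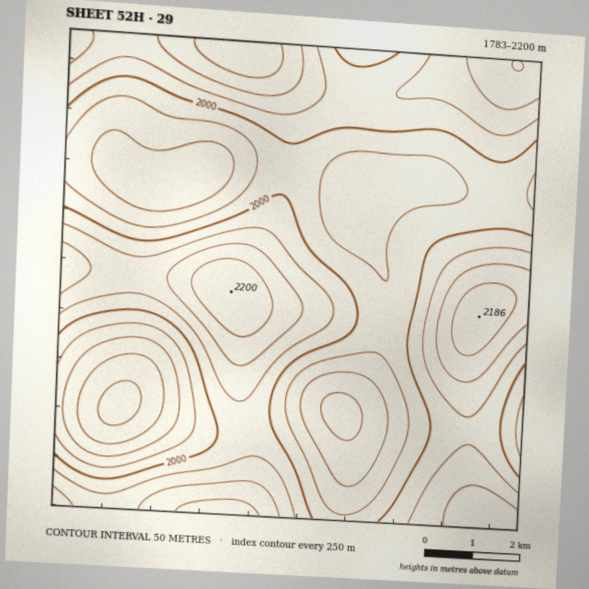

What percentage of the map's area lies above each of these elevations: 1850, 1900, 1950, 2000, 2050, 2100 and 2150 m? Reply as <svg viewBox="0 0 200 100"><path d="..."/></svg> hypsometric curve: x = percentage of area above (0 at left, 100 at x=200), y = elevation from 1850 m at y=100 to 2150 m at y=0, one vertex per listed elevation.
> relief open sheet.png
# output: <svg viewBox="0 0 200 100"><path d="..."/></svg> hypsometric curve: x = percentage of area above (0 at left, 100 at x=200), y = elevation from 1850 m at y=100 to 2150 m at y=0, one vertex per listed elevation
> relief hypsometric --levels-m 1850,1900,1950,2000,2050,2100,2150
<svg viewBox="0 0 200 100"><path d="M193 100l-17-17-30-16-41-17-40-17-33-16-22-17"/></svg>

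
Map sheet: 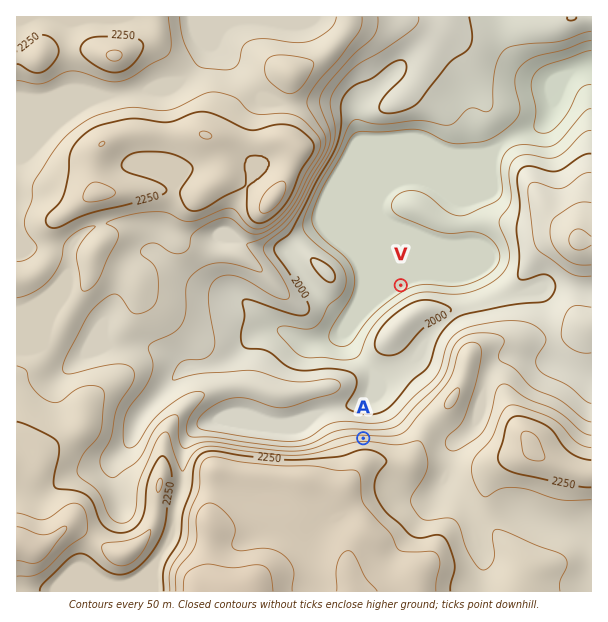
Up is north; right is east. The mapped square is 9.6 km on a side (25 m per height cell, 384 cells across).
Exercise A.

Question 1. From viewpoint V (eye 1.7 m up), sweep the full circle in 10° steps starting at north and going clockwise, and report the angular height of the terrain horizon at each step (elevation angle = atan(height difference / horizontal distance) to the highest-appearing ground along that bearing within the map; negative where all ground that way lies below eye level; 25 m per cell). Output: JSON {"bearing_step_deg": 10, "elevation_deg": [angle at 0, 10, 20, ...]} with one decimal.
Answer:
{"bearing_step_deg": 10, "elevation_deg": [2.4, 1.9, 1.8, 1.5, 1.1, 3.2, 4.2, 4.8, 4.9, 3.4, 6.7, 10.5, 13.8, 16.1, 17.6, 18.2, 18.1, 17.3, 15.8, 13.6, 10.6, 7.0, 6.3, 4.7, 3.5, 3.5, 4.7, 5.5, 5.9, 6.3, 9.5, 9.4, 8.4, 6.9, 4.4, 3.7]}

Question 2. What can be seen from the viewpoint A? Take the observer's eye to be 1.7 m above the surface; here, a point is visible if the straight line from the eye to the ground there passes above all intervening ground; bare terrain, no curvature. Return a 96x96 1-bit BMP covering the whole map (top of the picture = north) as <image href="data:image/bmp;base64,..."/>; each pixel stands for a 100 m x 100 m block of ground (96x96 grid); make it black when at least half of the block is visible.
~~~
<image width="96" height="96" href="data:image/bmp;base64,Qk2+BAAAAAAAAD4AAAAoAAAAYAAAAGAAAAABAAEAAAAAAIAEAAATCwAAEwsAAAIAAAAAAAAA////AAAAAAAAAAAAAAAAAAAAAAAAAAAAAAAAAAAAAAAAAAAAAAAAAAAAAAAAAAAAAAAAAAAAAAAAAAAAAAAAAAAAAAAAAAAAAAAAAAAAAAAAAAAAAAAAAAAAAAAAAAAAAAAAAAAAAAAAAAAAAAAAAAAAAAAAAAAAAAAAAAAAAAAAAAAAAAAAAAAAAAAAAAAAAAAAAAAAAAAAAAAAAAAAAAAAAAAAAAAAAAAAAAAAAAAAAAAAAAAAAAAAAAAAAAAAAAAAAAAAAAAAAAAAAAAAAAAAAAAAAAAAAAAAAAAAAAAAAAAAAAAAAAAAAAAAAAAAAAAAAAAAAAAAAAAAAAAAAAAAAAAAAAAAfgAAAAAAAAAAAAAAfgAAAAAAOAAcAAAA+AAAAAAAeAAfAADg8AAAAEAA+AA/4AB54AAAY+AA+ADwOAB/wAAA//AA+AAAHAB/8AAH//AA8AAAHgA///////gA8AAAHwA///////8AYAAAH4Af//////8AYAAAH8AP//////8AAAAAD/AH//////+AAAAAD/gD//////+AAAAAB/wA//h////AAAAAAf4AA+AD///AAAAAAH+AAOAA///gAABwAD/gAOAAf//gAAAcAD//gOAAf//gAAAPAD//8OAAf//gAAAHgP///OAA///gAAAD/////+AA///AAAAD/v///+AAv//AAAAB/H///+BBh/+AAAAA+D//////gf+AAAAA+B//////wP/AAAAA/B//////wD/gAAAAfB//////4A/wAAAAPh//////4AAIAADgHx//////8AAAAADwHw//////8AAAAAD4Dw//////8AAAAAA8Dw//////+AAAAAAMD4f//+f/+AAAYAAED4f//8fg/AAAeAAED8P//w/A/AAAfgAAB///+Q+A/gAAf8AAB///g/8B/gAAf/wAA/+/A/4B/wAA//wAAf+/B/4B/4AB//gHAP//j/4D/4AD//gDwP////4D//AH//AB//////8D//wH/+AAf///+H8H//gAf4AAP//n+D+H//AAfwAAD//j+B/P/wAAfwAAA//B+A/P/AAAfgAAAAAA8Af//gCD/AAAAAAAMAf//wH//AAAAAAAEAP//wP/+AAAAAAAAAP//4P/8AAAAAAAAAP//+//4AAAAAAAAAP/////wAAAB4AAAAf/////wAAAA/AAAAB/////wAAAAfABgAAf////wAAAACAAAAAP////4AAAAAAAAAAH////8AAAAAAAAAAH////+AAAAAAAAAAD////+AAAAAAAAAAH////4AAAAAAAAAAH////gAAAAAAAAAAP8f//AAAAAAAAAAAP8H//AAAAAAAAAAAf+H//AAAAAAAAAAA/+H//AAAAAAAAAAB//H//gAAAAAAAAAB//n//wEAAAAAAAAA//////+AAAAAAAAAf//////AAAAAAAAAH//////wAAAAAAAAD//////4AAAAAAAAD//////8AAAAAAAAB///h//8AAAAAAAAB///A//8AAAAAAAAA//8A//8="/>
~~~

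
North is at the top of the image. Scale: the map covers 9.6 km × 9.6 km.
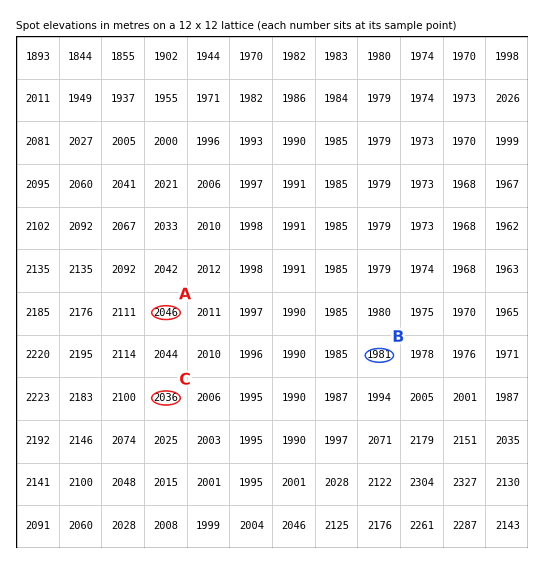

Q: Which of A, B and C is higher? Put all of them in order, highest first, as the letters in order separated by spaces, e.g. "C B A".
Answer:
A C B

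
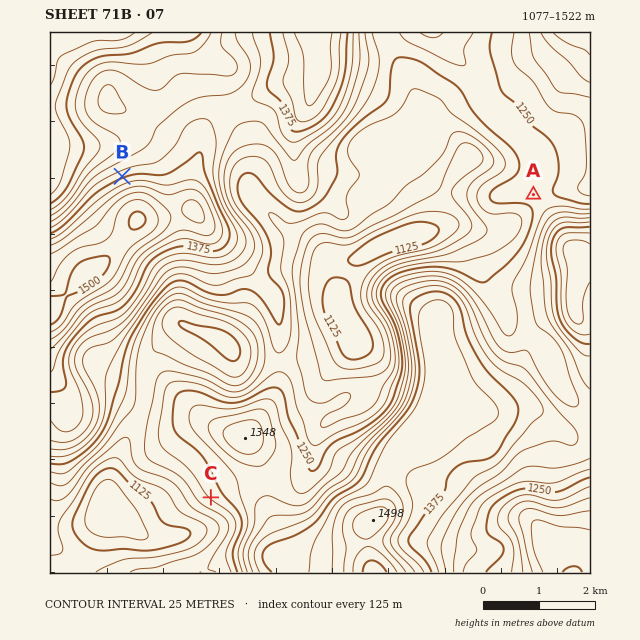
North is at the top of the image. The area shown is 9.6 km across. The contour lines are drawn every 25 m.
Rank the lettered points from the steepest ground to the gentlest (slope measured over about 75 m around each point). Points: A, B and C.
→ B C A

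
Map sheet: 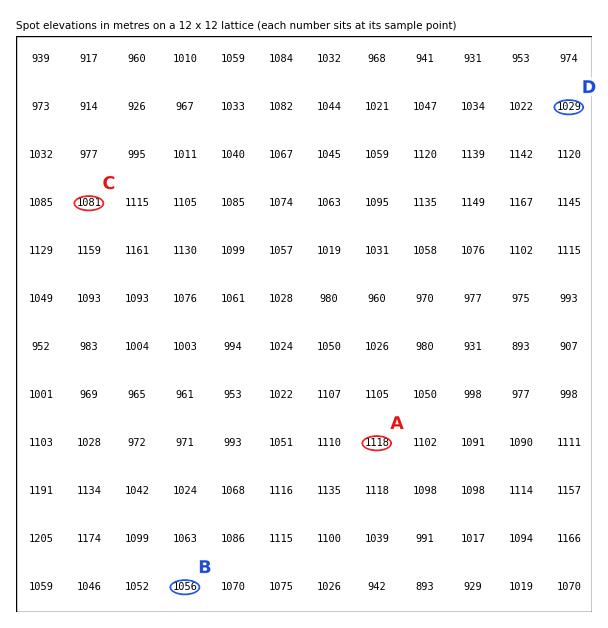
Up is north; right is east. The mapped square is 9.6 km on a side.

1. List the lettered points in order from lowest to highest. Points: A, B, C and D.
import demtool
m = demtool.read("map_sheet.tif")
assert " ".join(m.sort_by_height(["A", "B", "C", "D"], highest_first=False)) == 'D B C A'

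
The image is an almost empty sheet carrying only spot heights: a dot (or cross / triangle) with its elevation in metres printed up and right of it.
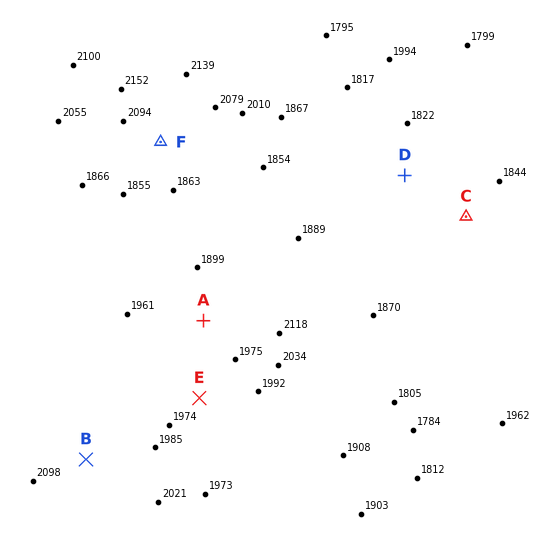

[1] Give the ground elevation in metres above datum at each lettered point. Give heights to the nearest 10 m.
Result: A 1930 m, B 2070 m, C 1850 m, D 1820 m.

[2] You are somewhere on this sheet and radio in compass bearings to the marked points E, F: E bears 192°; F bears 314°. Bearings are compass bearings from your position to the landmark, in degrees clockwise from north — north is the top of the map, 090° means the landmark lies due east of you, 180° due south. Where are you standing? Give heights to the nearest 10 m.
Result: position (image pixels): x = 238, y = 217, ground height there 1870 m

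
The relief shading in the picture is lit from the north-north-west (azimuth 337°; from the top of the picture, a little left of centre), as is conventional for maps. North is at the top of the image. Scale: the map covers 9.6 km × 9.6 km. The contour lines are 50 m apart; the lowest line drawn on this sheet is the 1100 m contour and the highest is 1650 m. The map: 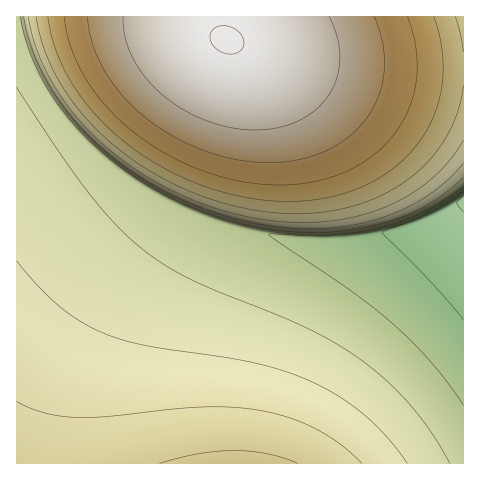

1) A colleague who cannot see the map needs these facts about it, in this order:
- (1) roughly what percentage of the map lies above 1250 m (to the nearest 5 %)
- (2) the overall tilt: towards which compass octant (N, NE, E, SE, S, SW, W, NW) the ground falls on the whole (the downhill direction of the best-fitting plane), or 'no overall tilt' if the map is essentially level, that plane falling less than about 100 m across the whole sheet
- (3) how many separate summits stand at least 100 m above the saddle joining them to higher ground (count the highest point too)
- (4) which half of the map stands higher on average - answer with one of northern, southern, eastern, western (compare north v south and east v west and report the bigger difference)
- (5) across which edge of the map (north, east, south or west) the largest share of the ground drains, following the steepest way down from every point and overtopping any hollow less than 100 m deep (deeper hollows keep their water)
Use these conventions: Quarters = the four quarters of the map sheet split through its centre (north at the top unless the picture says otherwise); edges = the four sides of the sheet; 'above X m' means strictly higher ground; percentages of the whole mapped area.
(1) About 75 % of the map lies above 1250 m.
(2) Overall the map slopes down towards the south.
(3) Counting only tops that stand 100 m proud, the map has 2 summits.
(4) On average the northern half of the map is the higher ground.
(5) The largest share of the runoff leaves by the eastern edge.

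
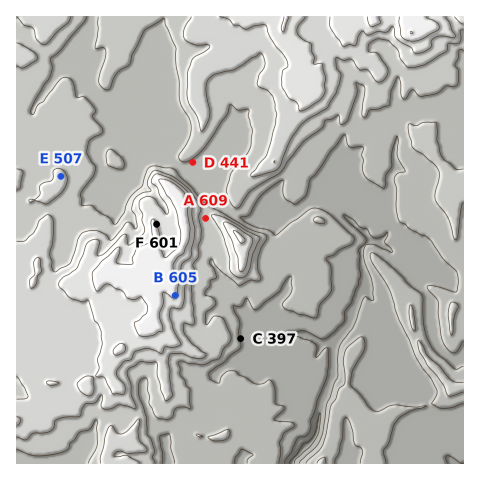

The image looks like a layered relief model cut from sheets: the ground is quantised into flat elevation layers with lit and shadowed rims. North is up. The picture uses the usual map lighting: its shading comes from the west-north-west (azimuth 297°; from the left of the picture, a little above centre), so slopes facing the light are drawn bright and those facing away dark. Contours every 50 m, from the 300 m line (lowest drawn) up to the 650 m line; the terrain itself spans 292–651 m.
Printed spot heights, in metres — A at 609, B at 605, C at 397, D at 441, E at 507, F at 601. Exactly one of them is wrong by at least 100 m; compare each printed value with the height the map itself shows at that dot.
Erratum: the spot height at A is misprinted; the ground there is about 484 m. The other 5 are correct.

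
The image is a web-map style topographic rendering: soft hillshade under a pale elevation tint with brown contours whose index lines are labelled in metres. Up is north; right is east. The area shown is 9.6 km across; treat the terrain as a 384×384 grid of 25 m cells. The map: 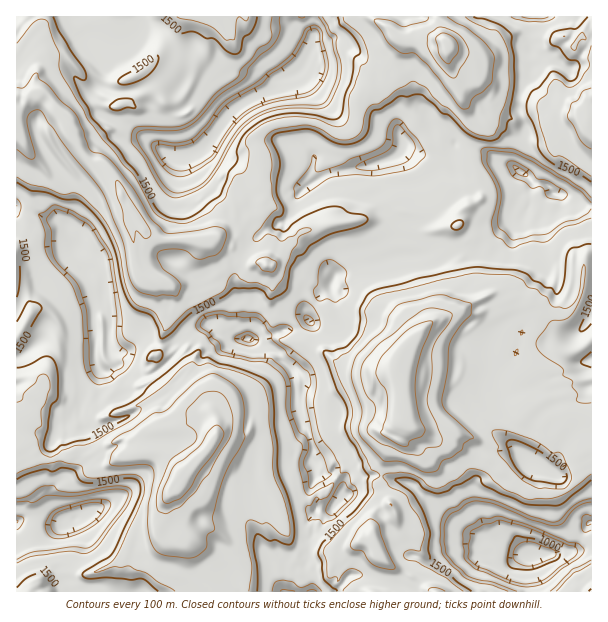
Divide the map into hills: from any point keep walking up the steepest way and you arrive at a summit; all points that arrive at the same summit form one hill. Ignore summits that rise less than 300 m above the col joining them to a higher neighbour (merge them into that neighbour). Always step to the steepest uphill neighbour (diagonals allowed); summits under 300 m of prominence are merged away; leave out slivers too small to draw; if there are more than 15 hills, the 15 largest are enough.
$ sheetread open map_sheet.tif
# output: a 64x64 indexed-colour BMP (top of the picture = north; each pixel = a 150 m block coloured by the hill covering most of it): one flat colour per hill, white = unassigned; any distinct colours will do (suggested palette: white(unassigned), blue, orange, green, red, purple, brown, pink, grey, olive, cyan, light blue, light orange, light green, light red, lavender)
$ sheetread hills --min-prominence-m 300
<image width="64" height="64" href="data:image/bmp;base64,Qk12CAAAAAAAAHYAAAAoAAAAQAAAAEAAAAABAAQAAAAAAAAIAAATCwAAEwsAABAAAAAAAAAA////ALR3HwAOf/8ALKAsACgn1gC9Z5QAS1aMAMJ34wB/f38AIr28AM++FwDox64AeLv/AIrfmACWmP8A1bDFACIiIiIiIiIiIiIiIiIiIiIRERERERERERERERESIiIiIiIiIiIiIiIiIiIiIiIiIhERERERERERERERERIiIiIiIiIiIiIiIiIiIiIiIiIiEREREREREREREREREiIiIiIiIiIiIiIiIiIiIiIiIiIRERERERERERERERESIiIiIiIiIiIiIiIiIiIiIiIiIhEREREREREREREREREREiIiIiIiIiIiIiIiIiIiIiIiIREREREREREREREREREREiIiIiIiIiIiIiIiIiIiIiIhERERERERERERERERERESIiIiIiIiIiIiIiIiIiIiIiEREREREREREREREREREREiIiIiIiIiIiIiIiIiIiIiIRERERERERERERERERERESIiIiIiIiIiIiIiIiIiIiIiIRERERERERERERERERERIiIiIiIiIiIiIiIiIiIiIiIiEREREREREREREREREREiIiIiIiIiIiIiIiIiIiIiIiIRERERERERERERERERESIiIiIiIiIiIiIiIiIiIiIiIhERERERERERERERERERIiIiIiIiIiIiIiIiIiIiIiEREREREREREREREREREREiIiIiIiIiIiIiIiIiIiIiIRERERERERERERERERERESIiIiIiIiIiIiIiIiIiIiIhERERERERERERERERERERIiIiIiIiIiIiIiIiIiIiIiEREREREREREREREREREREiIiIiIiIiIiIiIiIiIiIiIRERERERERERERERERERESIiIiIiIiIiIiIiIiIiIiIRERERERERERERERERERERIiIiIiIiIiIiIiIiIiIiIhEREREREREREREREREREREiIiIiIiIiIiIiIiIiIiIhERERERERERERERERERERESIiIiIiIiIiIiIiIiIiIiERERERERERERERERERERERIiIiIiIiIiIiIiIiIiIiIREREREREREREREREREREREiIiIiIiIiIiIiIiIiIiIhERERERERERERERERERERESIiIiIiIiMyIiIiIiIiIiERERERERERERERERERERERIiIiIiIjMzMyIiIiIiIiEREREREREREREREREREREREiIiIiIiMzMzMiIiIiIiERERERERERERERERERERERESIiIiIiIzMzMyIiIiIhERERERERERERERERERERERERIiIiIiIzMzMzMiIiMzMREREREREREREREREREREREREiIiIiIjMzMzMzIiMzMzMxERERERERERERERERERERESIiIiIiMzMzMzMzMzMzMzMRERERERERERERERERERERIiIiIiIzMzMzMzMzMzMzMzEREREREREREREREREREREiIiIiIjMzMzMzMzMzMzMzMRERERERERERERERERERESIiIiIiMzMzMzMzMzMzMzMzERERERERERERERERERERIiIiIiIzMzMzMzMzMzMzMzMxEREREREREREREREREREiIiIiIzMzMzMzMzMzMzMzMzMRERERERERERERERERESIiIiIzMzMzMzMzMzMzMzMzMzMxERERERERERERERERIiIiIzMzMzMzMzMzMzMzMzMzMzMzEREREREREREREREiIiIjMzMzMzMzMzMzMzMzMzMzMzMRERERERERERERESIiIjMzMzMzMzMzMzMzMzMzMzMzMxERERERERERERERIiIiMzMzMzMzMzMzMzMzMzMzMzMzEREREREREREREREiIjMzMzMzMzMzMzMzMzMzMzMzMzMRERERERERERERETMzMzMzMzMzMzMzMzMzMzMzMzMzMRERERERERERERERMzMzMzMzMzMzMzMzMzMzMzMzMzMxEREREREREREREUQzMzMzMzMzMzMzMzMzMzMzMzMzMzERERERERERERFERDMzMzMzMzMzMzMzMzMzMzMzMzMzMRERERERERERREREMzMzMzMzMzMzMzMzMzMzMzMzMzMxEREREREREUREREQzMzMzMzMzMzMzMzMzMzMzMzMzMzERESEREREURERERDMzMzMzMzMzMyMzMzMzMzMzMzMzMxESIhEREzNEREREMzMzMzMzMzMiIiMzMzMzMzMzMzMzMiIiIzMzM0REREQzMzMzMzMzIiIiIjMzMzMzMzMzMzMzMiIzMzMzRERERDMzMzMzMzIiIiIiIzMzMzMzMzMzMzMzMzMzMzM0REREMzMzMzMyIiIiIiIjMzMzMzMzMzMzMzMzMzMzM0REREQzMzMzMiIiIiIiIiIzMzMzMzMzMzMzMzMzMzMzRERERDMzMzMyIiIiIiIiIiIzMzMzMzMzMzMzMzMzMzNEREREMzMzMyIiIiIiIiIiIiIzMzMzMzMzMzMzMzMzM0REREQzMzMzMiIiIiIiIiIiIiMzMzMzMzMzMzMzMzMzNERERDMzMzMzIiIiIiIiIiIiIiMzMzMzMzMzMzMzMzM0REREMzMzMzMiIiIiIiIiIiIiIjMzMzMzMzMzMzMzMzREREQzMzMzMiIiIiIiIiIiIiIiIzMzMzMzMzMzMzMzNERERDMzMzMiIiIiIiIiIiIiIiIjMzMzMzMzMzMzMzM0REREMzMzMyIiIiIiIiIiIiIiIiMzMzMzMzMzMzMzMzREREQzMzMyIiIiIiIiIiIiIiIiIzMzMzMzMzMzMzMzNERERDMzMzIiIiIiIiIiIiIiIiIjMzMzMzMzMzMzMzM0RERE"/>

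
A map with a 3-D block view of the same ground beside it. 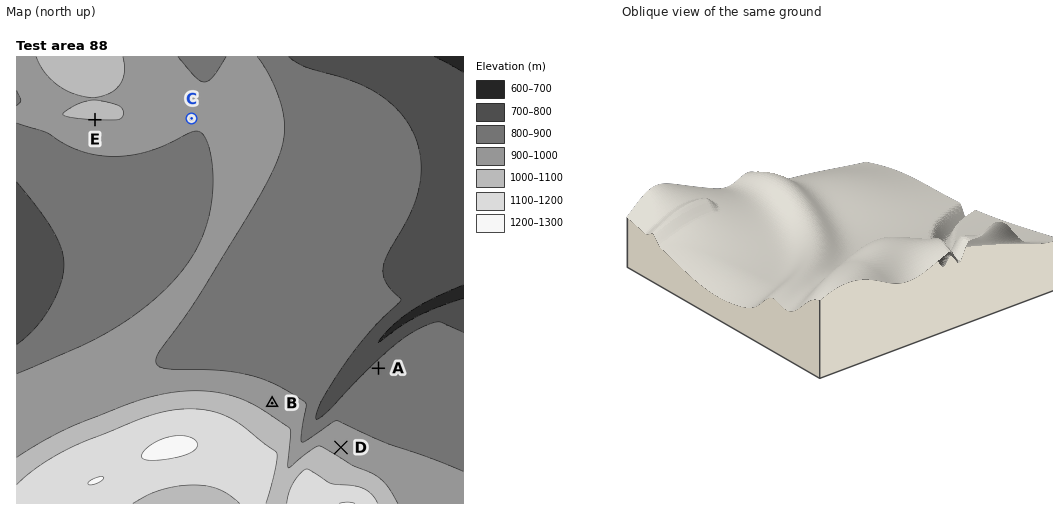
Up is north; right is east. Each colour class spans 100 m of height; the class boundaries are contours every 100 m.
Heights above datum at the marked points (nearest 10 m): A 840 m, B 960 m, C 910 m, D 970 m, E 1000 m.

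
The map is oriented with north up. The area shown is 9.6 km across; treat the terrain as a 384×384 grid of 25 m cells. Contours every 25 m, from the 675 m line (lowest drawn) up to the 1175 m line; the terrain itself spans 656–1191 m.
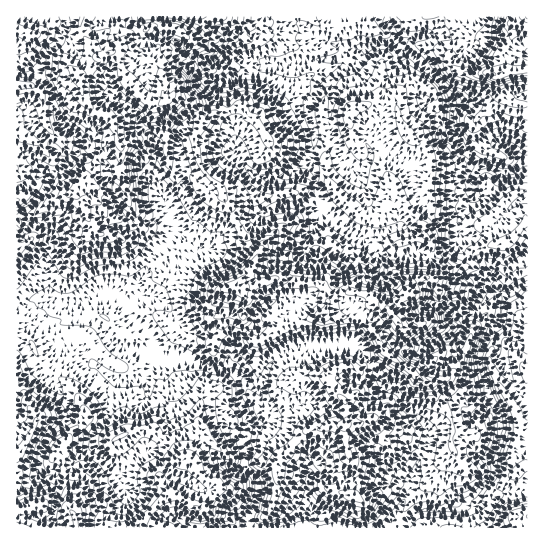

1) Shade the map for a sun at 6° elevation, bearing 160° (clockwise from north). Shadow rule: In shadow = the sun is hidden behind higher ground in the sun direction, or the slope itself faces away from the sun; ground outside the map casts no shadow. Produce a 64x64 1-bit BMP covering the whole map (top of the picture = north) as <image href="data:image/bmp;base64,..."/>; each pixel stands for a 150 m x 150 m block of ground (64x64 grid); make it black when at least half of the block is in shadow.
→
<image width="64" height="64" href="data:image/bmp;base64,Qk0+AgAAAAAAAD4AAAAoAAAAQAAAAEAAAAABAAEAAAAAAAACAAATCwAAEwsAAAIAAAAAAAAA////AAAAAAA4HjAAAABAEOAfMAYEAH/8BA+ABwAAP//3L8cDAAAA//8v/wMAQAB//4/+MgfAAD7/j7j+BgAAHv8P4PgAAAA+f8HgxwAAAH84wPwHwAAAHJgAPA/AAAAcnjA8D4AAAAxOPzwGGAAADMc//gQfgADMpz/+AB+cgHj/v/wADw4AAP8/4AAADwBg+BsACADiAADwAADgAGAYAOAAA+AOAD4AwAAPAB/gfgDAAAAAD+H/IYAAAAAPw78yAAABgAfCD74AAAAPAAABvAAAAAYACEPfAAAAAgQAcc0AAAABjgD/7AAABwAOBxA2AAAHgAaPgBcAAAfgAf/AAQAAB/P+//GAAAAH+f///AAAAAf9////gAAAB/3///8AgAAH/n//4uBAAAf/f//AeOAAB/+//+AAAAAD////sMBACAOf/+4g4CAAAA//CCDzuAAAAAAIAPzeAAAD8AAAXz8AAHf4AAB/H4AAYPgAAH8HwABgEAAAfwfAAAAEAAGCA4AAAAQAAQwBAAAAAAAOAAADBAAAAAAAAAAAAAAAAAAAAAEAAAABgAAQAOIBgAPAABAA+4XwA4AAAAf/h/gAAOAAE/8D+xgA4AAc/wHz+AAJABn+CPHx/wcAAngHueH3DgAAAAAfw/AEGPgAAA//+ARM4GAAAH/44GcOwAAAAfjgGf8AAAAB/w=="/>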